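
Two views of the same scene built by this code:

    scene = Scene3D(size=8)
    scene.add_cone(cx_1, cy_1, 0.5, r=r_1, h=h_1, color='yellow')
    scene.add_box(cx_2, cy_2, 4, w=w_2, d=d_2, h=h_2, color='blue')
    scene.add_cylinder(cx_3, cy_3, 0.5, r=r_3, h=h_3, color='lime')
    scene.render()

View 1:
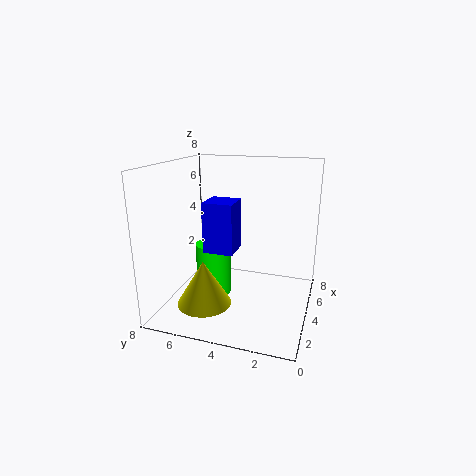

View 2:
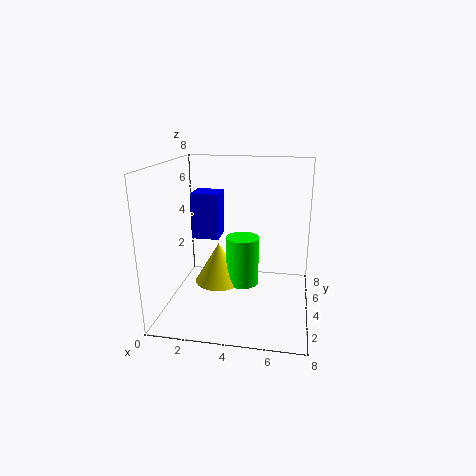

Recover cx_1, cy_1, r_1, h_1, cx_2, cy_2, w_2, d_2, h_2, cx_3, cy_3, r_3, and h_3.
cx_1 = 2.5; cy_1 = 5.5; r_1 = 1.5; h_1 = 2.5; cx_2 = 1.5; cy_2 = 3.5; w_2 = 1.5; d_2 = 1.5; h_2 = 2.5; cx_3 = 4; cy_3 = 5.5; r_3 = 1; h_3 = 3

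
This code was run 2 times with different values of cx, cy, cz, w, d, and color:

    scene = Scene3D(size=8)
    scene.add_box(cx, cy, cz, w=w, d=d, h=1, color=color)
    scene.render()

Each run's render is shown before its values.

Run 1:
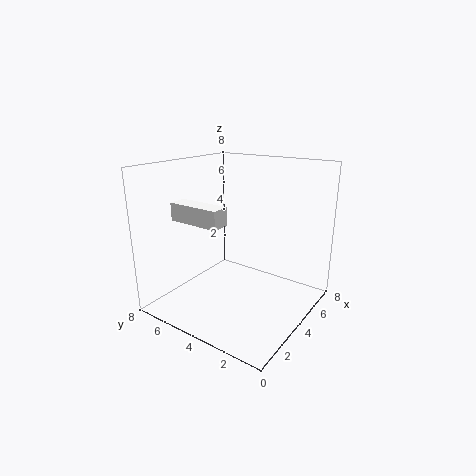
cx = 2; cy = 4; cz = 5; w = 1; d = 3; color = 'white'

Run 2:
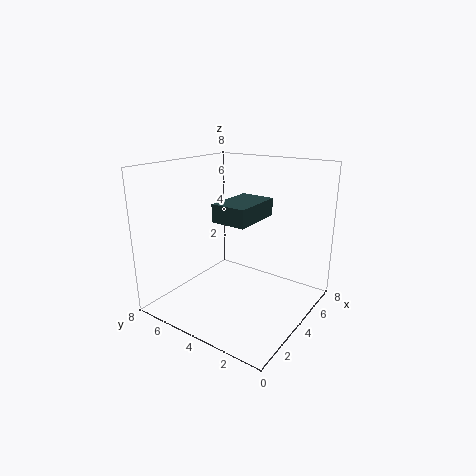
cx = 3; cy = 3; cz = 5; w = 3; d = 2; color = 'darkslategray'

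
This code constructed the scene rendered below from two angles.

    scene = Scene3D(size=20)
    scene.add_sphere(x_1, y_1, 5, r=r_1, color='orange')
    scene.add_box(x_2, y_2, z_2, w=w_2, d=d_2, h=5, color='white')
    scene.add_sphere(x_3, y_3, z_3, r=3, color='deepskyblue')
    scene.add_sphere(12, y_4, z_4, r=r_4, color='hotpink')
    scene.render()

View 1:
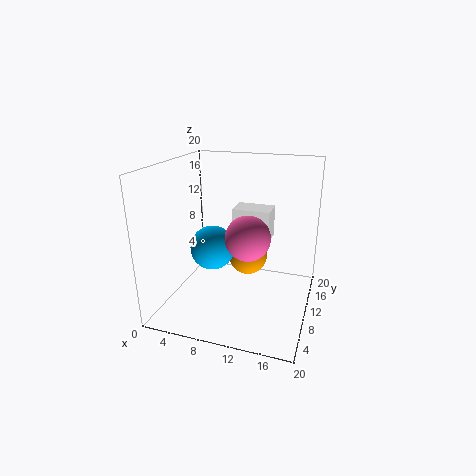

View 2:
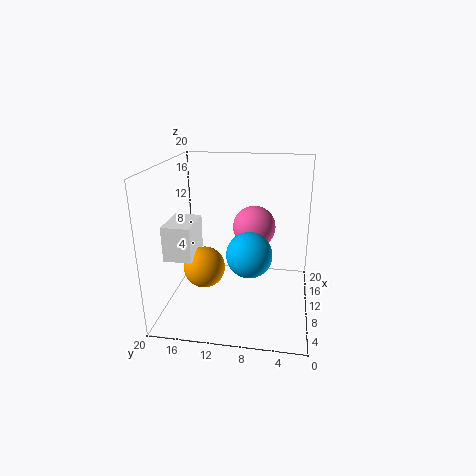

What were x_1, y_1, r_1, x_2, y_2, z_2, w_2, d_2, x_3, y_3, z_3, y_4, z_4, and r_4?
x_1 = 10; y_1 = 15; r_1 = 3; x_2 = 7; y_2 = 16; z_2 = 7; w_2 = 6; d_2 = 4; x_3 = 7; y_3 = 8; z_3 = 9; y_4 = 8; z_4 = 11; r_4 = 3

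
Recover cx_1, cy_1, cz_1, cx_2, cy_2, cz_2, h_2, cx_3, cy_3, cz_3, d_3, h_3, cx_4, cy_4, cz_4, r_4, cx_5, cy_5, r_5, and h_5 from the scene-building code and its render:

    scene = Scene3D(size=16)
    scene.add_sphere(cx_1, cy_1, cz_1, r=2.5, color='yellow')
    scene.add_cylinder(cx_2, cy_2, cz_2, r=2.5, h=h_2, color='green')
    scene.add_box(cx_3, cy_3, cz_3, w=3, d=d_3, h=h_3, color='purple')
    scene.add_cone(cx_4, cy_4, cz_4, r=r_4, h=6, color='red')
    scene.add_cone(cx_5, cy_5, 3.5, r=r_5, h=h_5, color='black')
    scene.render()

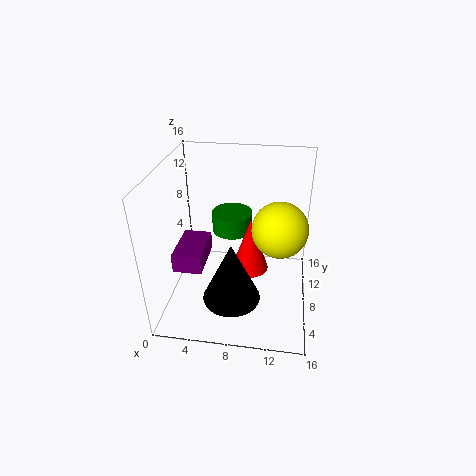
cx_1 = 12.5
cy_1 = 3
cz_1 = 12.5
cx_2 = 6.5
cy_2 = 13
cz_2 = 6
h_2 = 2.5
cx_3 = 2
cy_3 = 3
cz_3 = 6.5
d_3 = 5
h_3 = 2
cx_4 = 9.5
cy_4 = 7
cz_4 = 5
r_4 = 2
cx_5 = 8
cy_5 = 3.5
r_5 = 3
h_5 = 6.5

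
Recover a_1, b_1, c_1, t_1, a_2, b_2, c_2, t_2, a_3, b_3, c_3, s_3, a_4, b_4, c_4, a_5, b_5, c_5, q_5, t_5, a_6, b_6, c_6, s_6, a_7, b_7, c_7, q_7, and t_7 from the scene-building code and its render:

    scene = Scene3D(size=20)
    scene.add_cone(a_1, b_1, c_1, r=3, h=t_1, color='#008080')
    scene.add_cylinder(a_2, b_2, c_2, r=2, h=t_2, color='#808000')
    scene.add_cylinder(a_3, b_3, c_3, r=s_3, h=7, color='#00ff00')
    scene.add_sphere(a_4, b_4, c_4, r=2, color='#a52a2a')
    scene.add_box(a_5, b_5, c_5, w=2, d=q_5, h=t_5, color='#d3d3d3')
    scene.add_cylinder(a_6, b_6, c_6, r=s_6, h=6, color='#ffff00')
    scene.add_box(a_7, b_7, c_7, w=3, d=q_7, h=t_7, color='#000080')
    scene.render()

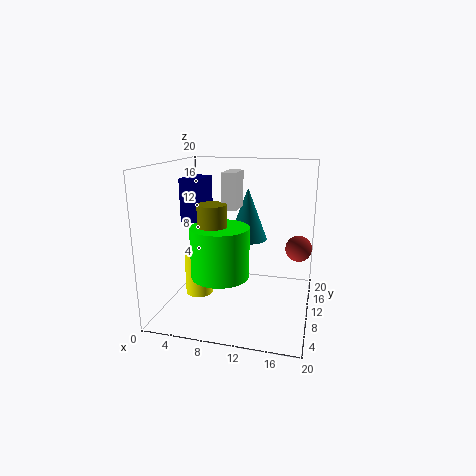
a_1 = 10, b_1 = 16, c_1 = 8, t_1 = 8, a_2 = 7, b_2 = 8, c_2 = 11, t_2 = 4, a_3 = 8, b_3 = 8, c_3 = 5, s_3 = 4, a_4 = 18, b_4 = 16, c_4 = 7, a_5 = 8, b_5 = 9, c_5 = 14, q_5 = 4, t_5 = 5, a_6 = 4, b_6 = 10, c_6 = 1, s_6 = 2, a_7 = 2, b_7 = 9, c_7 = 12, q_7 = 5, t_7 = 6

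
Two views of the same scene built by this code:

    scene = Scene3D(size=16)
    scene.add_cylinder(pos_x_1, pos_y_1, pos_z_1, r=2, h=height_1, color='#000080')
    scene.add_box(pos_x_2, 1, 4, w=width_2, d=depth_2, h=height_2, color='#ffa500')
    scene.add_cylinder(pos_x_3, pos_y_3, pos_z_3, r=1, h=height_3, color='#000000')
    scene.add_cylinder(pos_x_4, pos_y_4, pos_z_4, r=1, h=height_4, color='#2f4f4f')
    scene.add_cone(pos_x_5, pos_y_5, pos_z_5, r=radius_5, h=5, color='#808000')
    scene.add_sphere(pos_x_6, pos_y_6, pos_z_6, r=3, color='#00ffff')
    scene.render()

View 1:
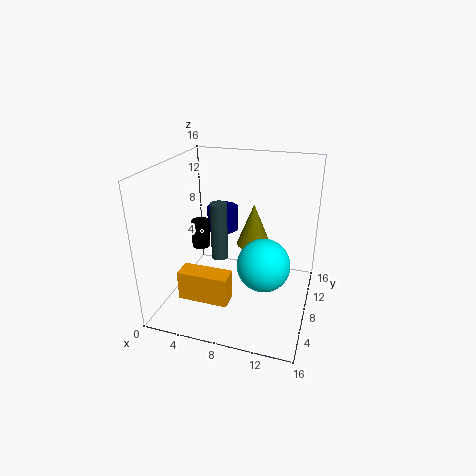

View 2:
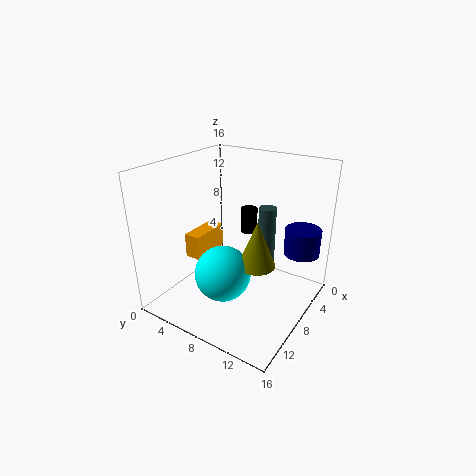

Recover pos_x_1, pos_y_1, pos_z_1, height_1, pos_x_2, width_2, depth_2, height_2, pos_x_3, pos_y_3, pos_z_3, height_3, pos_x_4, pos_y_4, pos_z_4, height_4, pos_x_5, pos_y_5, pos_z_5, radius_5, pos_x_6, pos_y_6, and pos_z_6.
pos_x_1 = 4, pos_y_1 = 14, pos_z_1 = 6, height_1 = 3, pos_x_2 = 4, width_2 = 5, depth_2 = 2, height_2 = 3, pos_x_3 = 4, pos_y_3 = 7, pos_z_3 = 7, height_3 = 3, pos_x_4 = 5, pos_y_4 = 10, pos_z_4 = 4, height_4 = 7, pos_x_5 = 9, pos_y_5 = 11, pos_z_5 = 6, radius_5 = 2, pos_x_6 = 11, pos_y_6 = 8, pos_z_6 = 5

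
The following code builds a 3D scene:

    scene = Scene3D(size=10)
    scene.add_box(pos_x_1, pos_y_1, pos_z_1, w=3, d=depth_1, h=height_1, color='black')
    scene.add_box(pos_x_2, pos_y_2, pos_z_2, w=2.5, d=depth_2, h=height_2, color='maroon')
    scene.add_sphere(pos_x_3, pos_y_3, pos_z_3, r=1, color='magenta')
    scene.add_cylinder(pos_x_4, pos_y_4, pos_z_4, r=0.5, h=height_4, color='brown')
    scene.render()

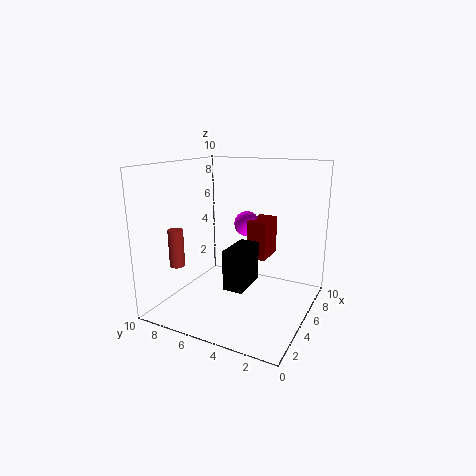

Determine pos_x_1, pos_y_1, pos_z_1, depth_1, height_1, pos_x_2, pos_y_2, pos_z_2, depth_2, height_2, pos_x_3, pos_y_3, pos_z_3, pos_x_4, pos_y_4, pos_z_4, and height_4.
pos_x_1 = 4.5, pos_y_1 = 4.5, pos_z_1 = 1, depth_1 = 1.5, height_1 = 3, pos_x_2 = 7.5, pos_y_2 = 4, pos_z_2 = 2.5, depth_2 = 1.5, height_2 = 3, pos_x_3 = 8.5, pos_y_3 = 6, pos_z_3 = 5, pos_x_4 = 2, pos_y_4 = 8, pos_z_4 = 3.5, height_4 = 2.5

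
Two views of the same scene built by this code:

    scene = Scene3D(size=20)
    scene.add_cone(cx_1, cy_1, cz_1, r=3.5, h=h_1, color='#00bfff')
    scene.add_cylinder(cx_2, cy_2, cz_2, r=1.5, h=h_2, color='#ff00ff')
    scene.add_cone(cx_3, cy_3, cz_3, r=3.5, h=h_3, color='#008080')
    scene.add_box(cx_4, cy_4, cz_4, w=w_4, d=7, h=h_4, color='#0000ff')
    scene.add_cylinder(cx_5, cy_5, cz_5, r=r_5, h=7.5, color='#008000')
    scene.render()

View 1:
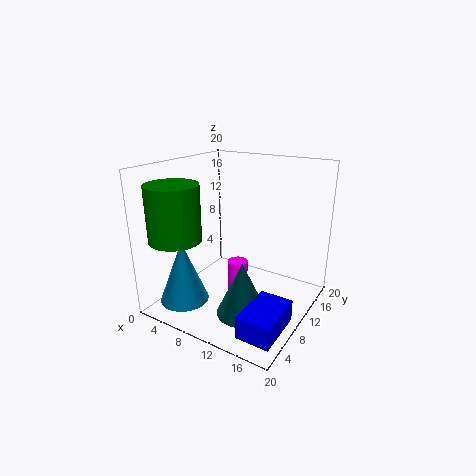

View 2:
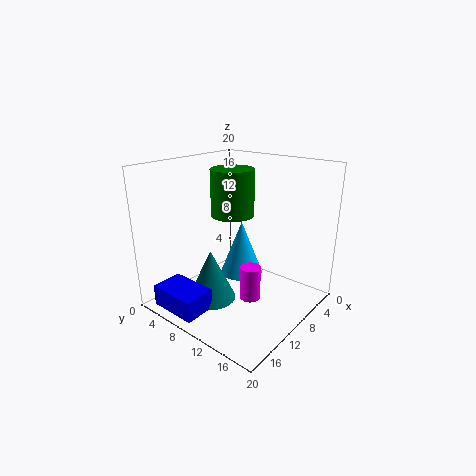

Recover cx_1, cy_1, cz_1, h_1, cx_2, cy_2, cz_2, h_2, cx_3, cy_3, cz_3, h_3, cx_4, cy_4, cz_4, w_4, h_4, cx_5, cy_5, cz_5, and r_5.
cx_1 = 3.5; cy_1 = 5.5; cz_1 = 0.5; h_1 = 9; cx_2 = 9; cy_2 = 11.5; cz_2 = 0.5; h_2 = 5; cx_3 = 12.5; cy_3 = 7; cz_3 = 0.5; h_3 = 7.5; cx_4 = 14.5; cy_4 = 2; cz_4 = 0.5; w_4 = 4.5; h_4 = 3; cx_5 = 4; cy_5 = 4; cz_5 = 10.5; r_5 = 3.5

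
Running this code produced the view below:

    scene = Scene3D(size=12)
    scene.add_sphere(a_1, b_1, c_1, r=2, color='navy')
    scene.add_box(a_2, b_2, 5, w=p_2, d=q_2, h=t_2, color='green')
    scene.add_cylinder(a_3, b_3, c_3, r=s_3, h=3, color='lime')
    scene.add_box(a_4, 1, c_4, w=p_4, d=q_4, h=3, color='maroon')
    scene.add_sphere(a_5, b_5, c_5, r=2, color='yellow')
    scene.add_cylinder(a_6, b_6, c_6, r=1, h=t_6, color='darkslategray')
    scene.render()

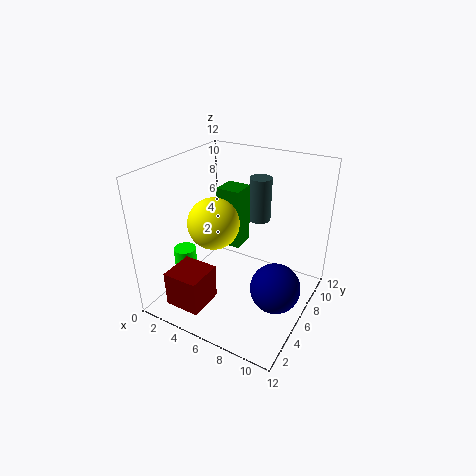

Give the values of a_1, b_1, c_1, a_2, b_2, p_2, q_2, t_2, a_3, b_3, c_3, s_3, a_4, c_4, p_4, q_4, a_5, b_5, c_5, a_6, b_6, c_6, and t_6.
a_1 = 10; b_1 = 5; c_1 = 3; a_2 = 4; b_2 = 6; p_2 = 2; q_2 = 2; t_2 = 5; a_3 = 1; b_3 = 5; c_3 = 1; s_3 = 1; a_4 = 2; c_4 = 1; p_4 = 3; q_4 = 3; a_5 = 5; b_5 = 4; c_5 = 8; a_6 = 6; b_6 = 10; c_6 = 6; t_6 = 4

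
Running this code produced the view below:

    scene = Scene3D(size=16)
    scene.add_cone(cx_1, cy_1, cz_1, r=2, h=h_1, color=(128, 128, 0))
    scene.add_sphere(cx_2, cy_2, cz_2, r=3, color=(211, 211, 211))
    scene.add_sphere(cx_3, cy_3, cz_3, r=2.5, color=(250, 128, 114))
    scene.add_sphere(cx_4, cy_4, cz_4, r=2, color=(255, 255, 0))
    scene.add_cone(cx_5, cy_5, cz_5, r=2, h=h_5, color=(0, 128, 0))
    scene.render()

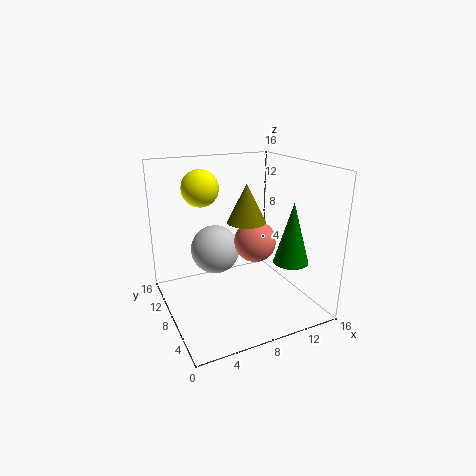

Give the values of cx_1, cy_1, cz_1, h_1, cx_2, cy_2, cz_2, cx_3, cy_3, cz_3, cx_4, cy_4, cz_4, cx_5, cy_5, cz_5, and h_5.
cx_1 = 8
cy_1 = 6
cz_1 = 10.5
h_1 = 4
cx_2 = 7
cy_2 = 12.5
cz_2 = 5
cx_3 = 11
cy_3 = 9.5
cz_3 = 6.5
cx_4 = 4.5
cy_4 = 10
cz_4 = 13.5
cx_5 = 13.5
cy_5 = 5.5
cz_5 = 5
h_5 = 7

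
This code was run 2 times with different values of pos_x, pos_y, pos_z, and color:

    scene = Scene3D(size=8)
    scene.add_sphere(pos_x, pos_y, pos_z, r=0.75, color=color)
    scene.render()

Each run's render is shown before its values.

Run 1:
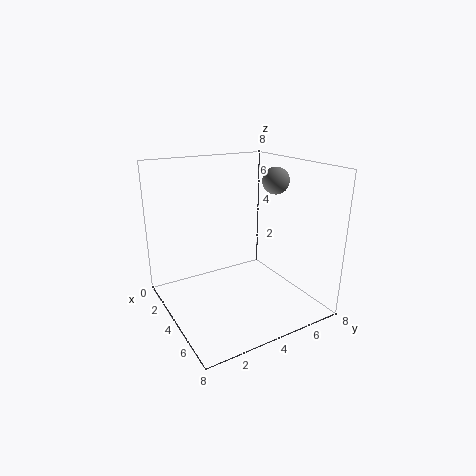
pos_x = 4.25
pos_y = 6.25
pos_z = 7
color = 'gray'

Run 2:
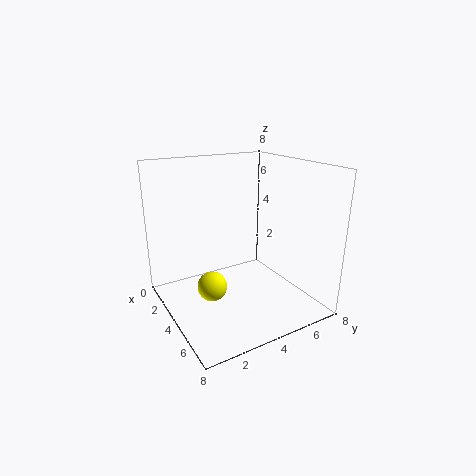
pos_x = 5.25
pos_y = 1.75
pos_z = 2.25
color = 'yellow'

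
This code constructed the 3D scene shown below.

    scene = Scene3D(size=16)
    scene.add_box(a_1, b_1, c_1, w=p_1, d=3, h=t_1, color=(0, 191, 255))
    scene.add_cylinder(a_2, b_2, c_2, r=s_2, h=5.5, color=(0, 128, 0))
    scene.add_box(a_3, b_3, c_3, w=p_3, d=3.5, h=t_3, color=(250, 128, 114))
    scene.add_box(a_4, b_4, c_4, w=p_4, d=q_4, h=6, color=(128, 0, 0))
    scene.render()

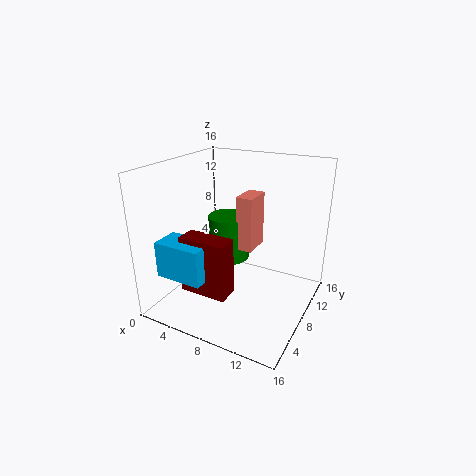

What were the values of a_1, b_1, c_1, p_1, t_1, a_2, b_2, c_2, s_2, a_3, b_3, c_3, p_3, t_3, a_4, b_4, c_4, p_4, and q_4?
a_1 = 2.5; b_1 = 0.75; c_1 = 5.5; p_1 = 5; t_1 = 3.75; a_2 = 5; b_2 = 11.25; c_2 = 3.5; s_2 = 2.5; a_3 = 6.75; b_3 = 9.75; c_3 = 5.5; p_3 = 2; t_3 = 6.5; a_4 = 4.5; b_4 = 2; c_4 = 3.75; p_4 = 5; q_4 = 2.25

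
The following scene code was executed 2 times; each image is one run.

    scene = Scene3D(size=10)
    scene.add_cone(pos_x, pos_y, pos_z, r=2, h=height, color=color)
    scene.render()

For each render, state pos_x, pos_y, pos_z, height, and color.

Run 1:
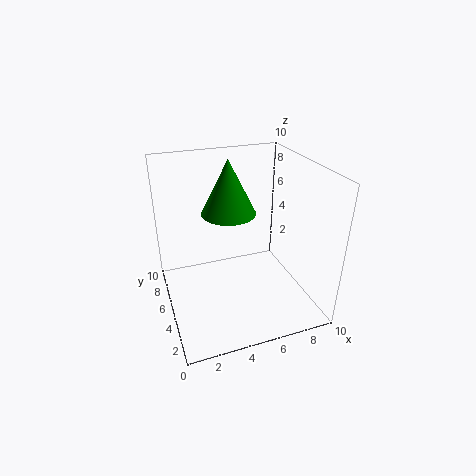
pos_x = 5, pos_y = 7, pos_z = 6, height = 4, color = 'green'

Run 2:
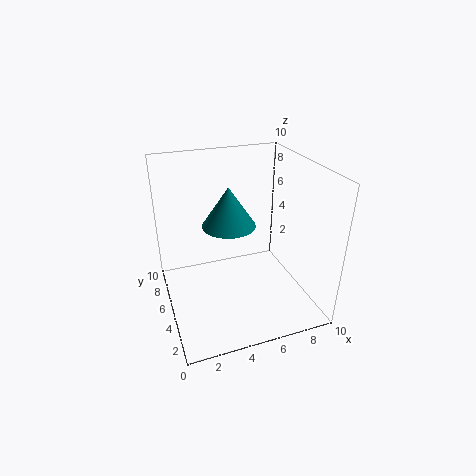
pos_x = 5, pos_y = 7, pos_z = 5, height = 3, color = 'teal'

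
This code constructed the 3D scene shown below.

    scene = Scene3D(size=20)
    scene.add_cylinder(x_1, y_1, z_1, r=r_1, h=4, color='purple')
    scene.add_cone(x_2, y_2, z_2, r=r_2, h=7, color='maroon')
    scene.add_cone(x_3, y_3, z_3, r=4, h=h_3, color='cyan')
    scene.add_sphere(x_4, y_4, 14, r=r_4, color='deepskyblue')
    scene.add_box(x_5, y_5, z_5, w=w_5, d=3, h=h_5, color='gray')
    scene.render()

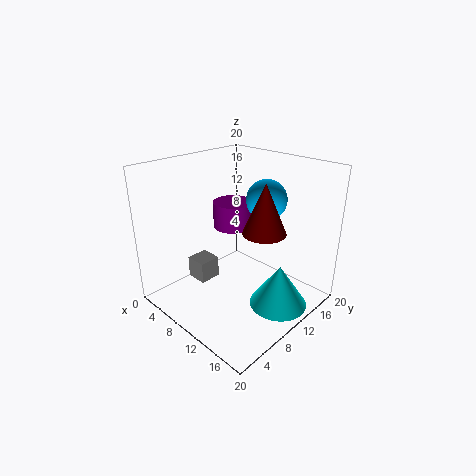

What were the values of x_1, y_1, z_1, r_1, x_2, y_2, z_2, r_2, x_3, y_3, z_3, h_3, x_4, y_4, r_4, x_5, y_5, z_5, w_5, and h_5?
x_1 = 5
y_1 = 14
z_1 = 9
r_1 = 3
x_2 = 13
y_2 = 12
z_2 = 11
r_2 = 3
x_3 = 16
y_3 = 12
z_3 = 1
h_3 = 6
x_4 = 10
y_4 = 16
r_4 = 3
x_5 = 5
y_5 = 5
z_5 = 4
w_5 = 3
h_5 = 3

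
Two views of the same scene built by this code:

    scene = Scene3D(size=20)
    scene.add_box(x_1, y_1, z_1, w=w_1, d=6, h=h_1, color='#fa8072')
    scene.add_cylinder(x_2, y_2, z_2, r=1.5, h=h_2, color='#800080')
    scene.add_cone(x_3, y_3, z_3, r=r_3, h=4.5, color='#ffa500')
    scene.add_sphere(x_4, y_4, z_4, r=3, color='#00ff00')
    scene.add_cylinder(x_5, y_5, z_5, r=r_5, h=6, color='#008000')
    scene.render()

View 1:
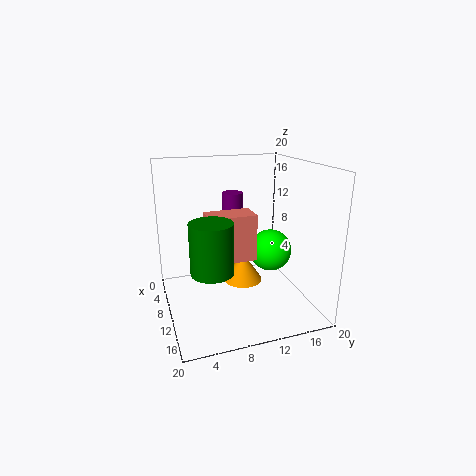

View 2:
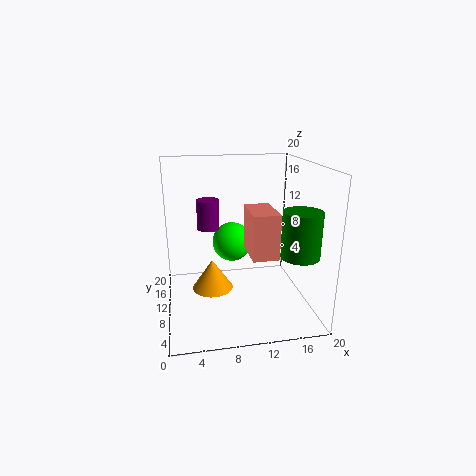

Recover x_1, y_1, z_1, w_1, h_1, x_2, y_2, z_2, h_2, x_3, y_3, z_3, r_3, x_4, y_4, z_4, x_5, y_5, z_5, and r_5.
x_1 = 11, y_1 = 5, z_1 = 8.5, w_1 = 3.5, h_1 = 6, x_2 = 6, y_2 = 10.5, z_2 = 11.5, h_2 = 4, x_3 = 6.5, y_3 = 12, z_3 = 1.5, r_3 = 3, x_4 = 10, y_4 = 15, z_4 = 7.5, x_5 = 17, y_5 = 4.5, z_5 = 9, r_5 = 2.5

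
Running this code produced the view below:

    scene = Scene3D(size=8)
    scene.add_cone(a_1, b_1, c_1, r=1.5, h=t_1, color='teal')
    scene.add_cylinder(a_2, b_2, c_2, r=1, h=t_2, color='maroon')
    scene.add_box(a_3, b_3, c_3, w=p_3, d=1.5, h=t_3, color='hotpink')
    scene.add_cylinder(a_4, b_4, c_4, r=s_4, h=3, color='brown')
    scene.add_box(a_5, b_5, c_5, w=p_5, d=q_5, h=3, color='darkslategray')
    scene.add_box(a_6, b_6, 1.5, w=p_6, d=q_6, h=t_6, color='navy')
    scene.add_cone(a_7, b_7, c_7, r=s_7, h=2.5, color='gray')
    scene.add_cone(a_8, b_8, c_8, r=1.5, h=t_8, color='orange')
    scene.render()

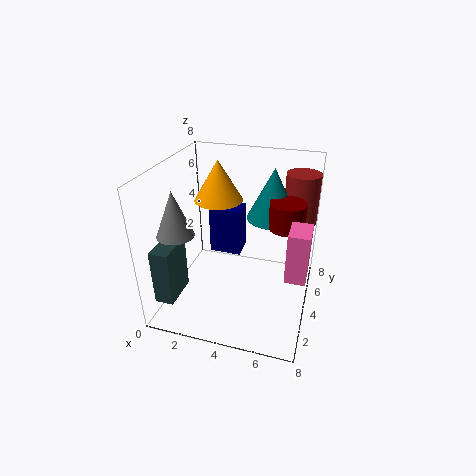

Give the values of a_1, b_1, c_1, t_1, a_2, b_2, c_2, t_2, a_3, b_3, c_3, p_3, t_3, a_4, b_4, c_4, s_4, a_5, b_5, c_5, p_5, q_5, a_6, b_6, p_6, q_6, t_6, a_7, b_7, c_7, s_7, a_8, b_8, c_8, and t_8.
a_1 = 5.5, b_1 = 6, c_1 = 4.5, t_1 = 3, a_2 = 6.5, b_2 = 5, c_2 = 4.5, t_2 = 1.5, a_3 = 7, b_3 = 1.5, c_3 = 3.5, p_3 = 1, t_3 = 2.5, a_4 = 7, b_4 = 7, c_4 = 4, s_4 = 1, a_5 = 0.5, b_5 = 0.5, c_5 = 1.5, p_5 = 1, q_5 = 2, a_6 = 1.5, b_6 = 6, p_6 = 2, q_6 = 1.5, t_6 = 3, a_7 = 1, b_7 = 2.5, c_7 = 4.5, s_7 = 1, a_8 = 2, b_8 = 6.5, c_8 = 5, t_8 = 2.5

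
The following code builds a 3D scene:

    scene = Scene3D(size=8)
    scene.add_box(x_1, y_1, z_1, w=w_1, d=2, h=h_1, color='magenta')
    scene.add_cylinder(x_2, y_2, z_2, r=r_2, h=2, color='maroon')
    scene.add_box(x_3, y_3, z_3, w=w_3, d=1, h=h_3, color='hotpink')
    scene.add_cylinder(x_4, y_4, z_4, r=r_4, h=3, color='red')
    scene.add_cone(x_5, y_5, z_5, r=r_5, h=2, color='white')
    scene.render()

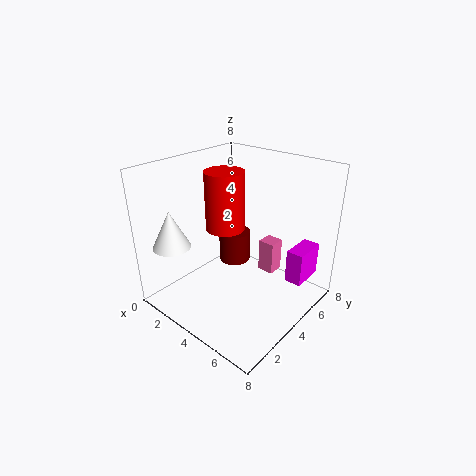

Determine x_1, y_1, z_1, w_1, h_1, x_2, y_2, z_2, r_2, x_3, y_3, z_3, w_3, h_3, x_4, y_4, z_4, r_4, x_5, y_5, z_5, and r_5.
x_1 = 6, y_1 = 6, z_1 = 1, w_1 = 1, h_1 = 2, x_2 = 2, y_2 = 6, z_2 = 1, r_2 = 1, x_3 = 4, y_3 = 6, z_3 = 1, w_3 = 1, h_3 = 2, x_4 = 4, y_4 = 3, z_4 = 5, r_4 = 1, x_5 = 2, y_5 = 1, z_5 = 4, r_5 = 1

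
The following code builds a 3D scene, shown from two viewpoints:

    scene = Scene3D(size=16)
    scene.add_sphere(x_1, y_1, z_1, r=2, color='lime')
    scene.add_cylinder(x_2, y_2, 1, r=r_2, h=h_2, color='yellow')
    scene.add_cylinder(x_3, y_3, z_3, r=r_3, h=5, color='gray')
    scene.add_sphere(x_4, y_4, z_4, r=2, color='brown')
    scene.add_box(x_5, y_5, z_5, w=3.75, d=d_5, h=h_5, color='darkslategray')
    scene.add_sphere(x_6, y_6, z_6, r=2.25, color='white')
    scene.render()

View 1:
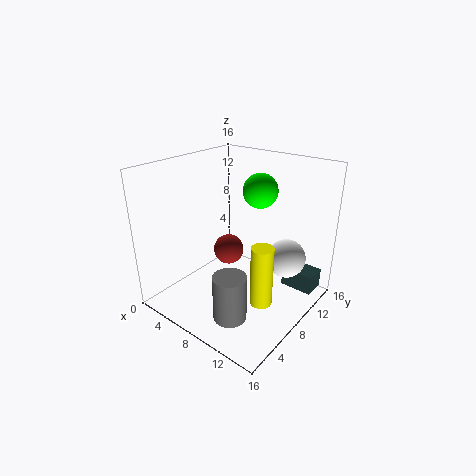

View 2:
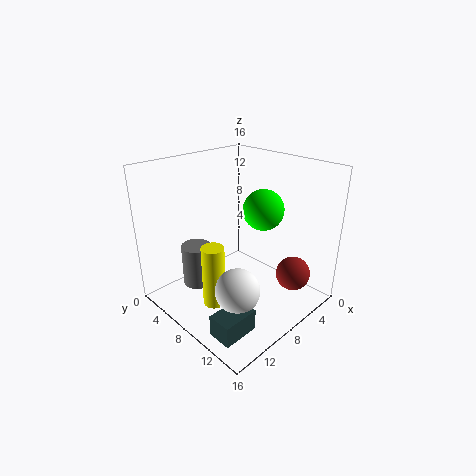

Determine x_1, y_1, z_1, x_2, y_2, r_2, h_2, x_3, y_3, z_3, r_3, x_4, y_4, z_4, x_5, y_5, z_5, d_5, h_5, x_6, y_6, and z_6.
x_1 = 8.25
y_1 = 11.75
z_1 = 12.5
x_2 = 11.5
y_2 = 7.75
r_2 = 1.25
h_2 = 7
x_3 = 10.5
y_3 = 3.5
z_3 = 1.25
r_3 = 1.75
x_4 = 3
y_4 = 12.25
z_4 = 3
x_5 = 11.75
y_5 = 11.75
z_5 = 1.5
d_5 = 2.5
h_5 = 2.25
x_6 = 12
y_6 = 12
z_6 = 5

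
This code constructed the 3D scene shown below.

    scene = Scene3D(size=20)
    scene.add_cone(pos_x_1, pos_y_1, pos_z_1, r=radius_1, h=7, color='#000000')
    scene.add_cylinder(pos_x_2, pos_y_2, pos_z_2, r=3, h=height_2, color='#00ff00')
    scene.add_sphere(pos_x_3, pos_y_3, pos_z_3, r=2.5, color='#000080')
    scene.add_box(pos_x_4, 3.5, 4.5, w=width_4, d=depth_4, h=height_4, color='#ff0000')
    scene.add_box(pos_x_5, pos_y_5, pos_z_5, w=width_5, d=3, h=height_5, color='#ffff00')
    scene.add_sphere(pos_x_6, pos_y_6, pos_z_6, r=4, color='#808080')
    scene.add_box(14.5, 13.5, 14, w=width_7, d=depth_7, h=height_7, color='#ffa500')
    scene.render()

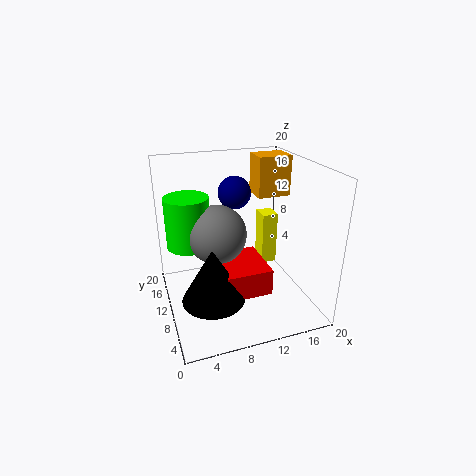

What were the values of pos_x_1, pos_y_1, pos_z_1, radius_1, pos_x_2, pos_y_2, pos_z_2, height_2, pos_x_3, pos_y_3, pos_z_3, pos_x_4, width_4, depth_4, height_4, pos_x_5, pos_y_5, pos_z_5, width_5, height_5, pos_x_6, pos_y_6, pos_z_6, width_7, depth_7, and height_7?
pos_x_1 = 5; pos_y_1 = 5; pos_z_1 = 4.5; radius_1 = 4; pos_x_2 = 3.5; pos_y_2 = 12; pos_z_2 = 9; height_2 = 7; pos_x_3 = 11.5; pos_y_3 = 16; pos_z_3 = 14.5; pos_x_4 = 6.5; width_4 = 6; depth_4 = 7; height_4 = 3.5; pos_x_5 = 16; pos_y_5 = 15; pos_z_5 = 2; width_5 = 2.5; height_5 = 8.5; pos_x_6 = 7; pos_y_6 = 10; pos_z_6 = 11; width_7 = 5; depth_7 = 4; height_7 = 6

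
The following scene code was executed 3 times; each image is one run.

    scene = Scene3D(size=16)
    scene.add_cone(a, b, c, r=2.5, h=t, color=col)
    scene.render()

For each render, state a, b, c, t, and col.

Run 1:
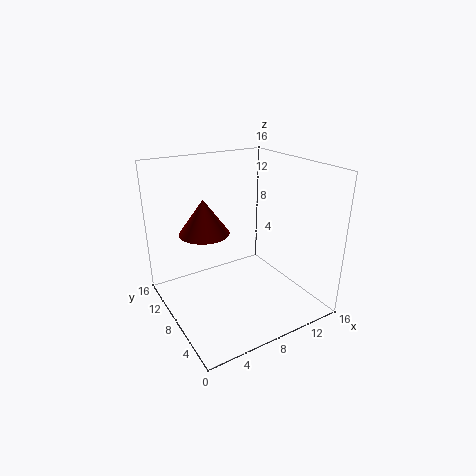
a = 3.5; b = 7; c = 10; t = 3.5; col = 'maroon'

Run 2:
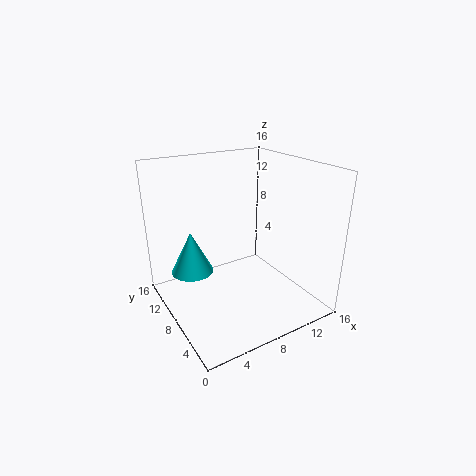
a = 4; b = 12; c = 3; t = 5; col = 'cyan'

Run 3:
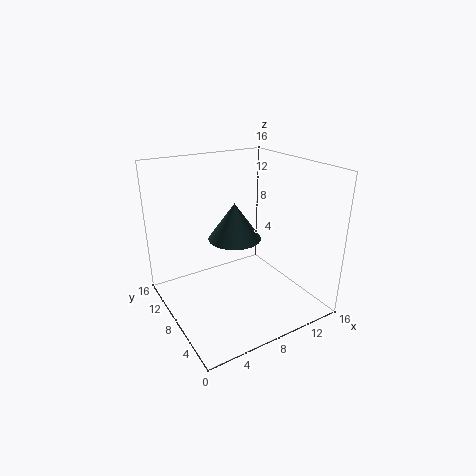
a = 5.5; b = 4.5; c = 10; t = 3.5; col = 'darkslategray'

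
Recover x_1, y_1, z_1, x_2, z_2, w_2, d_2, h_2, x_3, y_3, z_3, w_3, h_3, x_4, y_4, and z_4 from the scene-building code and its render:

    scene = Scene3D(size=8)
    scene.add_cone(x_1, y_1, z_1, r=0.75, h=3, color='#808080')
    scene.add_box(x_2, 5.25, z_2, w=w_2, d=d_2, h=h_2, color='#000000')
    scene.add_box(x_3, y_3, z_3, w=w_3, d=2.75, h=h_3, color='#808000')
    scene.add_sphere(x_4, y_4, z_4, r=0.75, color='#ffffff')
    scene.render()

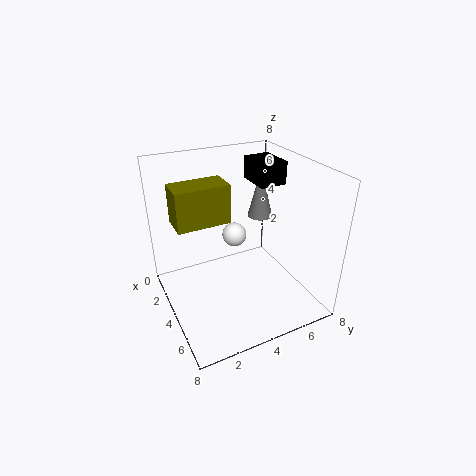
x_1 = 2.5, y_1 = 6.25, z_1 = 4.25, x_2 = 2.25, z_2 = 6.75, w_2 = 2, d_2 = 1.5, h_2 = 1.25, x_3 = 3.25, y_3 = 0.5, z_3 = 5.5, w_3 = 1.5, h_3 = 2, x_4 = 2, y_4 = 4.75, z_4 = 3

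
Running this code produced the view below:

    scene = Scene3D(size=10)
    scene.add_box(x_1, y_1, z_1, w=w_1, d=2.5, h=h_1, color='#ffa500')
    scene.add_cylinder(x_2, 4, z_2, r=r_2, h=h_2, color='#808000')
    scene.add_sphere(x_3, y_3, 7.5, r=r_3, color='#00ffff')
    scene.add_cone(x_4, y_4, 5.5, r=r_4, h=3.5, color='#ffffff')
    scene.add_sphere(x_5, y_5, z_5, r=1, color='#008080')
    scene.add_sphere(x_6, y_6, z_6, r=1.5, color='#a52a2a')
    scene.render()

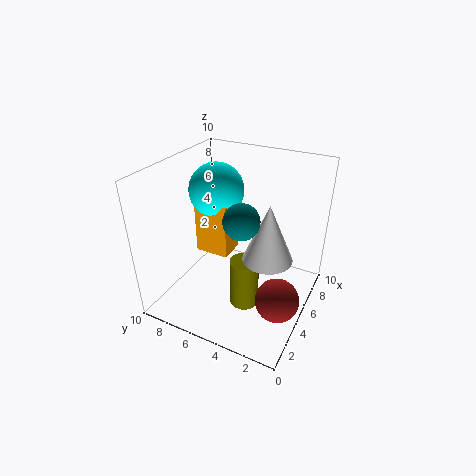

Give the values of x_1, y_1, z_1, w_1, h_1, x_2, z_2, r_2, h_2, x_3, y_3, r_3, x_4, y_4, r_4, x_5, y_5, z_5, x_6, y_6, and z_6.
x_1 = 5; y_1 = 6; z_1 = 3; w_1 = 2; h_1 = 4; x_2 = 4; z_2 = 0.5; r_2 = 1; h_2 = 3.5; x_3 = 6.5; y_3 = 7.5; r_3 = 2; x_4 = 3; y_4 = 2; r_4 = 1.5; x_5 = 1.5; y_5 = 3; z_5 = 8.5; x_6 = 4; y_6 = 1.5; z_6 = 1.5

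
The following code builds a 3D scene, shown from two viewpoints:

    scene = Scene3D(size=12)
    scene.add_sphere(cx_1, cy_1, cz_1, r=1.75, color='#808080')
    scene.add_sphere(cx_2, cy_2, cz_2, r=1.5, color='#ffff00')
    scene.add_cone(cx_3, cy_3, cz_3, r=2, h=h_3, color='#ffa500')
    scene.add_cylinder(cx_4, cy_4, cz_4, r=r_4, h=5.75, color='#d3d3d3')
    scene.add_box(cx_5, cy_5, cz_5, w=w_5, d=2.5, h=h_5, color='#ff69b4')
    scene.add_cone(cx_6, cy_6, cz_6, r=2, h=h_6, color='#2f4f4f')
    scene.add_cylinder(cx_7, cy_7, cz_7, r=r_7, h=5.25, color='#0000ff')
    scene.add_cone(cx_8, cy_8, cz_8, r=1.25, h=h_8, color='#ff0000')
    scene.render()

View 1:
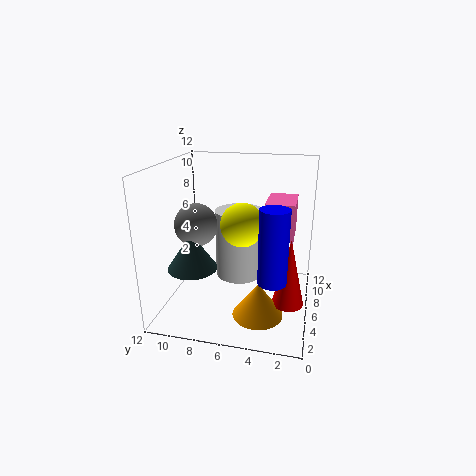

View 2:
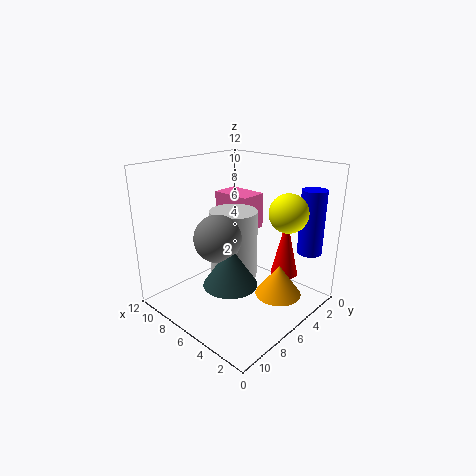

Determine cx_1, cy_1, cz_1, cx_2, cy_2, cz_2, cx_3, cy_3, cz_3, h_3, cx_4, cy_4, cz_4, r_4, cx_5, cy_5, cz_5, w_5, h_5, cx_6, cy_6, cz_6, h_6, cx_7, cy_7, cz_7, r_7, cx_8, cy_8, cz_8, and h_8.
cx_1 = 5, cy_1 = 9.25, cz_1 = 7.25, cx_2 = 2, cy_2 = 4.75, cz_2 = 8.75, cx_3 = 3.25, cy_3 = 3.75, cz_3 = 0.75, h_3 = 2.75, cx_4 = 6.5, cy_4 = 6, cz_4 = 2.5, r_4 = 2, cx_5 = 7, cy_5 = 1.5, cz_5 = 5.5, w_5 = 3.75, h_5 = 3.25, cx_6 = 3.75, cy_6 = 9.25, cz_6 = 4, h_6 = 3, cx_7 = 1.25, cy_7 = 2.5, cz_7 = 5, r_7 = 1, cx_8 = 4.25, cy_8 = 1.5, cz_8 = 1.5, h_8 = 5.5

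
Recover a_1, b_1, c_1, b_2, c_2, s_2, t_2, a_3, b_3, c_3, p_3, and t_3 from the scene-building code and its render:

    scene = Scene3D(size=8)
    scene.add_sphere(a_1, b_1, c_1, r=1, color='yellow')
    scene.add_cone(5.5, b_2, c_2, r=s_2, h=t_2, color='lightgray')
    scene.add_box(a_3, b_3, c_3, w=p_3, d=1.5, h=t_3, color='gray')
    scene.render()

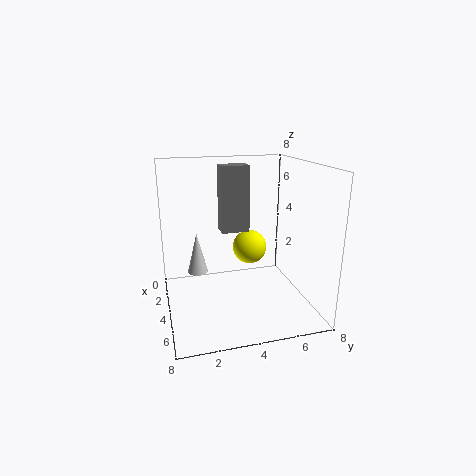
a_1 = 3, b_1 = 5, c_1 = 3, b_2 = 1.5, c_2 = 3, s_2 = 0.5, t_2 = 2, a_3 = 3.5, b_3 = 3, c_3 = 4.5, p_3 = 1, t_3 = 3.5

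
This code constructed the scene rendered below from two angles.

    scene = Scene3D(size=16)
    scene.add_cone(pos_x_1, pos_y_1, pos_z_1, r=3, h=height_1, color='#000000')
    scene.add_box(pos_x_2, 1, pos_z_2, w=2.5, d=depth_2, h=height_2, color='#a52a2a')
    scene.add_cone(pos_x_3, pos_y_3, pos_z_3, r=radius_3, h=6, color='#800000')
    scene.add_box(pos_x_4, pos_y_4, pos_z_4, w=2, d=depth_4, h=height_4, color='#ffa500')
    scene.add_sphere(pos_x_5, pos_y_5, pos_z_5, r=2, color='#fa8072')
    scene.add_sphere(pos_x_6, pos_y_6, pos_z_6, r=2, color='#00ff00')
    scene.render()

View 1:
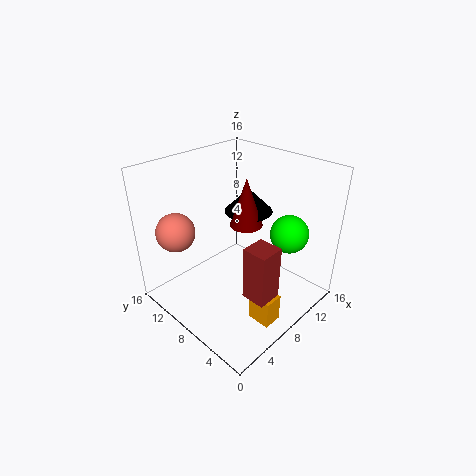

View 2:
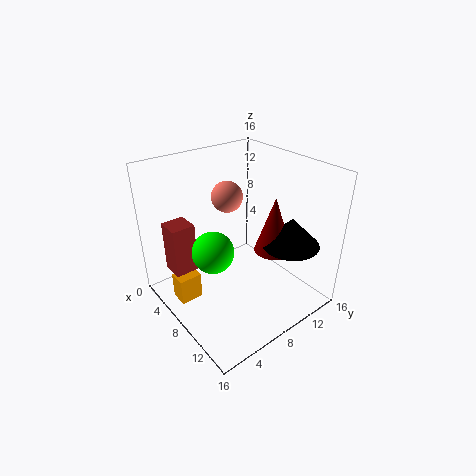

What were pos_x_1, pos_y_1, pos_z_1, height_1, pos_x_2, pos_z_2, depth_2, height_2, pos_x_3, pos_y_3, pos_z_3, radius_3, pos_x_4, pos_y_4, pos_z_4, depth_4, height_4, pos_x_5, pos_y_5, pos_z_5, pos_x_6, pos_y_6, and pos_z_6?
pos_x_1 = 13
pos_y_1 = 11
pos_z_1 = 8.5
height_1 = 3
pos_x_2 = 4
pos_z_2 = 5
depth_2 = 2.5
height_2 = 5.5
pos_x_3 = 11.5
pos_y_3 = 10
pos_z_3 = 7.5
radius_3 = 2
pos_x_4 = 5
pos_y_4 = 1
pos_z_4 = 1.5
depth_4 = 2.5
height_4 = 3
pos_x_5 = 2
pos_y_5 = 11
pos_z_5 = 10
pos_x_6 = 10.5
pos_y_6 = 3
pos_z_6 = 9.5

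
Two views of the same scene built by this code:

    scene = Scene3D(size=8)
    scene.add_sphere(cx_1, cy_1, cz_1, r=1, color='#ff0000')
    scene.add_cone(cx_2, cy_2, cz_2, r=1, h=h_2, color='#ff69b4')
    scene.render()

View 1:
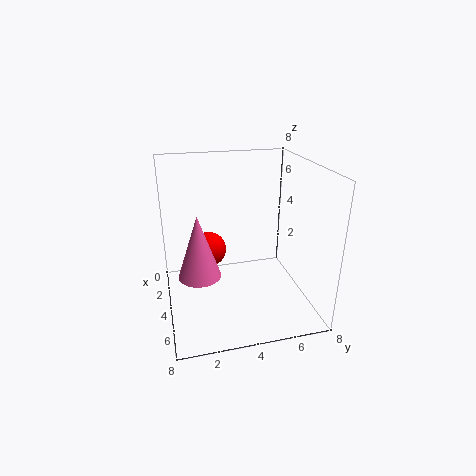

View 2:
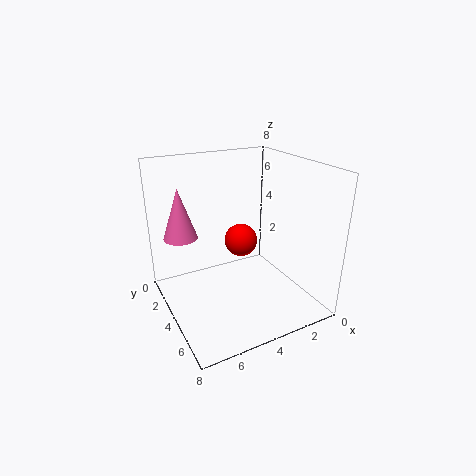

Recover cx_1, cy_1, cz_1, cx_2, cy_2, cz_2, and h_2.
cx_1 = 3
cy_1 = 2.5
cz_1 = 3
cx_2 = 6.5
cy_2 = 1.5
cz_2 = 3.5
h_2 = 3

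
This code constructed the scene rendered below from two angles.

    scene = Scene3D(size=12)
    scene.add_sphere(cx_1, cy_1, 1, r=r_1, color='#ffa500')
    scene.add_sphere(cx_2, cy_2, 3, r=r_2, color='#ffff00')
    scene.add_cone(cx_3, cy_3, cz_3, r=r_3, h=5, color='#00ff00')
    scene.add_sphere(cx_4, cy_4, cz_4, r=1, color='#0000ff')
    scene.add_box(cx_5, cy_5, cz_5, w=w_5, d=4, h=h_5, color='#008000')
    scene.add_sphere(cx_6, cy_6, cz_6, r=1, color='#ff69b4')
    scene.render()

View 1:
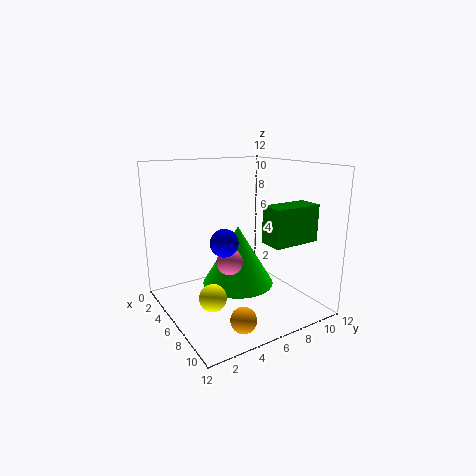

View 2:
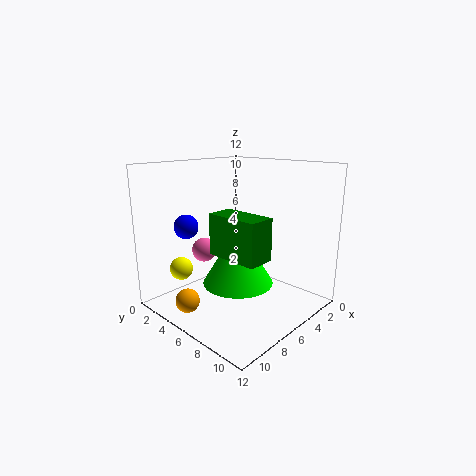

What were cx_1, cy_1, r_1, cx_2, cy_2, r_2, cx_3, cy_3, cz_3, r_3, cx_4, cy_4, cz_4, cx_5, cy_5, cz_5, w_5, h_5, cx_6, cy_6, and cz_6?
cx_1 = 10, cy_1 = 4, r_1 = 1, cx_2 = 9, cy_2 = 2, r_2 = 1, cx_3 = 6, cy_3 = 6, cz_3 = 2, r_3 = 3, cx_4 = 9, cy_4 = 3, cz_4 = 7, cx_5 = 8, cy_5 = 7, cz_5 = 6, w_5 = 2, h_5 = 3, cx_6 = 8, cy_6 = 4, cz_6 = 5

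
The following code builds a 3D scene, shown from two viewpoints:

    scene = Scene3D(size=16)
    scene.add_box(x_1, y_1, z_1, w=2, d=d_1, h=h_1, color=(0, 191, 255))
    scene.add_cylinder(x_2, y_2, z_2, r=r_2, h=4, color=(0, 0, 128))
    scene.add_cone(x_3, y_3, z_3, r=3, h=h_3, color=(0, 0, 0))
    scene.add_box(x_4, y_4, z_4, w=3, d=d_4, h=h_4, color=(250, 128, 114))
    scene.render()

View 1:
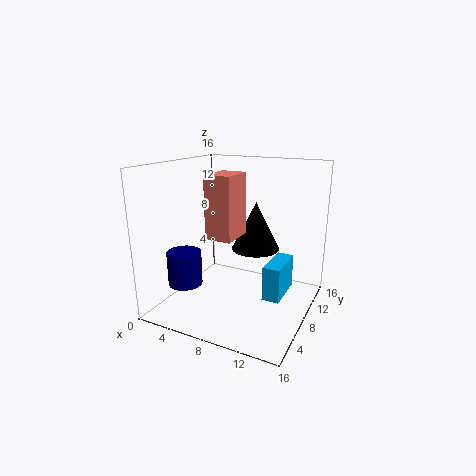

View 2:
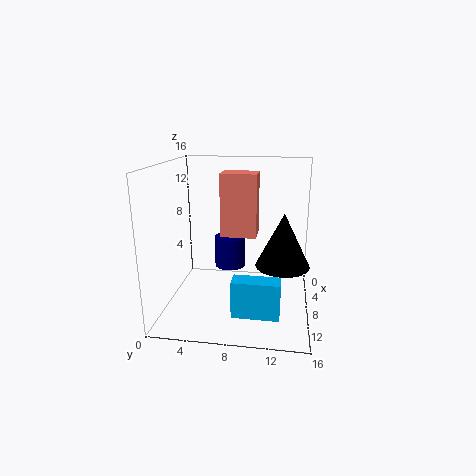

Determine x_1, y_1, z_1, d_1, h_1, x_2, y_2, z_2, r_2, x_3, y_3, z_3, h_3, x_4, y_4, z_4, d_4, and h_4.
x_1 = 11
y_1 = 8
z_1 = 1
d_1 = 5
h_1 = 4
x_2 = 2
y_2 = 6
z_2 = 2
r_2 = 2
x_3 = 8
y_3 = 13
z_3 = 5
h_3 = 6
x_4 = 5
y_4 = 6
z_4 = 8
d_4 = 4
h_4 = 7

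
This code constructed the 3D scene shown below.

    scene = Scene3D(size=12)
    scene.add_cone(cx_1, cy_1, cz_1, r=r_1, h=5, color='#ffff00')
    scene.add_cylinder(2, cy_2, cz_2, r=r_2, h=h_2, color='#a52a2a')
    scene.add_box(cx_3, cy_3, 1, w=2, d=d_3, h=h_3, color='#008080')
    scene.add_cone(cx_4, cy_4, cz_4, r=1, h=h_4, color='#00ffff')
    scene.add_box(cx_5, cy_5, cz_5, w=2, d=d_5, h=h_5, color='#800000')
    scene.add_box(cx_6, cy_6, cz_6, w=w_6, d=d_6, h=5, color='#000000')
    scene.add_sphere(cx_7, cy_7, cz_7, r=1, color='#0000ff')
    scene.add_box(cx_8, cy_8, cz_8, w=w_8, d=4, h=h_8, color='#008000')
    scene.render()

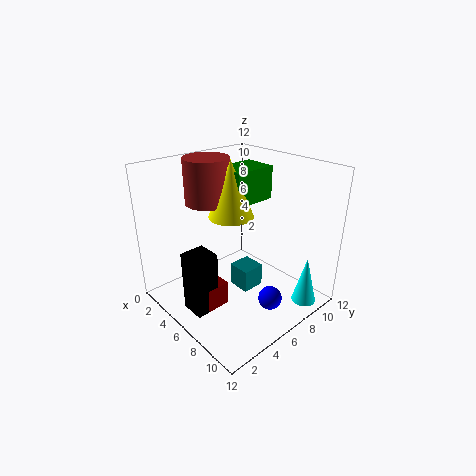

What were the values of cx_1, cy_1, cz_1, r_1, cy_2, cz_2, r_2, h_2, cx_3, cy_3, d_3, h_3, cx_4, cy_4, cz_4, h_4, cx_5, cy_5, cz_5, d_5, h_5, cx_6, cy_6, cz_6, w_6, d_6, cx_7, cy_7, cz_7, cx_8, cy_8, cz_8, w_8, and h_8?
cx_1 = 4
cy_1 = 7
cz_1 = 7
r_1 = 2
cy_2 = 6
cz_2 = 8
r_2 = 2
h_2 = 4
cx_3 = 5
cy_3 = 6
d_3 = 2
h_3 = 2
cx_4 = 11
cy_4 = 9
cz_4 = 1
h_4 = 4
cx_5 = 5
cy_5 = 2
cz_5 = 1
d_5 = 2
h_5 = 2
cx_6 = 5
cy_6 = 1
cz_6 = 1
w_6 = 2
d_6 = 2
cx_7 = 9
cy_7 = 7
cz_7 = 1
cx_8 = 2
cy_8 = 7
cz_8 = 8
w_8 = 3
h_8 = 3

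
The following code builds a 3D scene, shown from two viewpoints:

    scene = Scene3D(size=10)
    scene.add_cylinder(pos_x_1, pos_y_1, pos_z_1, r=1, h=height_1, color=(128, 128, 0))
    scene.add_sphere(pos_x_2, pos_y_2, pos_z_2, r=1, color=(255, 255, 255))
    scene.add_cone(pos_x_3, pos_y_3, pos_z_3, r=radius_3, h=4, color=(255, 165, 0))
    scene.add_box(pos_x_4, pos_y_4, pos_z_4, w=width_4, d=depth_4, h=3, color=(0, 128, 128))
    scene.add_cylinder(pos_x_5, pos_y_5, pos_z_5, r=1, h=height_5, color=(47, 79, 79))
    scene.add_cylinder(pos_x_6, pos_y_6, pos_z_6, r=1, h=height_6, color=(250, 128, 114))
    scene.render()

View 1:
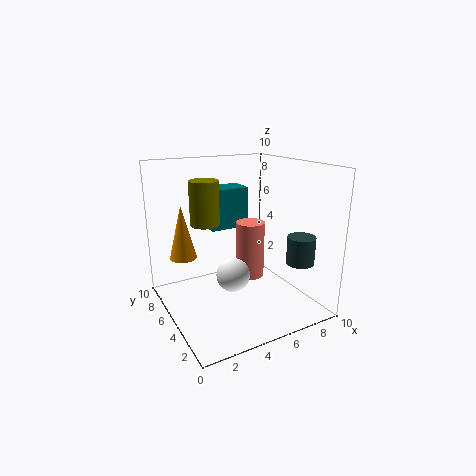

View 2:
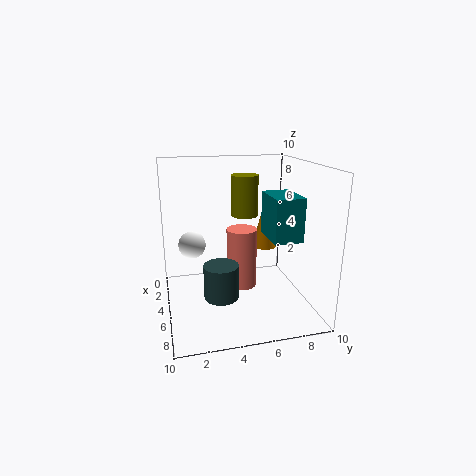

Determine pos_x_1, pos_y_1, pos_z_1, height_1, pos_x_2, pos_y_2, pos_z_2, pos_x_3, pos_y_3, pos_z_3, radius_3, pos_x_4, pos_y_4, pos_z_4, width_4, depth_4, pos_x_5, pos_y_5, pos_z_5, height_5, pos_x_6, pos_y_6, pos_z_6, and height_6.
pos_x_1 = 3
pos_y_1 = 6
pos_z_1 = 6
height_1 = 3
pos_x_2 = 3
pos_y_2 = 2
pos_z_2 = 4
pos_x_3 = 2
pos_y_3 = 8
pos_z_3 = 3
radius_3 = 1
pos_x_4 = 4
pos_y_4 = 7
pos_z_4 = 5
width_4 = 3
depth_4 = 2
pos_x_5 = 9
pos_y_5 = 3
pos_z_5 = 3
height_5 = 2
pos_x_6 = 6
pos_y_6 = 5
pos_z_6 = 2
height_6 = 4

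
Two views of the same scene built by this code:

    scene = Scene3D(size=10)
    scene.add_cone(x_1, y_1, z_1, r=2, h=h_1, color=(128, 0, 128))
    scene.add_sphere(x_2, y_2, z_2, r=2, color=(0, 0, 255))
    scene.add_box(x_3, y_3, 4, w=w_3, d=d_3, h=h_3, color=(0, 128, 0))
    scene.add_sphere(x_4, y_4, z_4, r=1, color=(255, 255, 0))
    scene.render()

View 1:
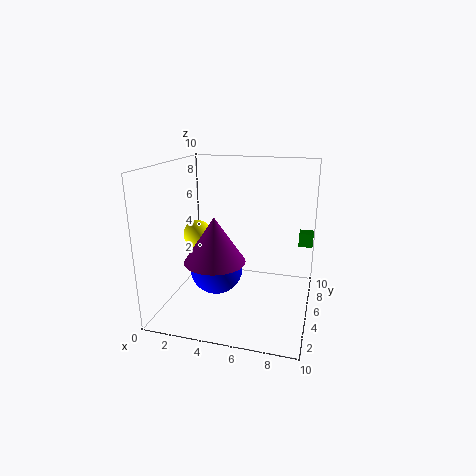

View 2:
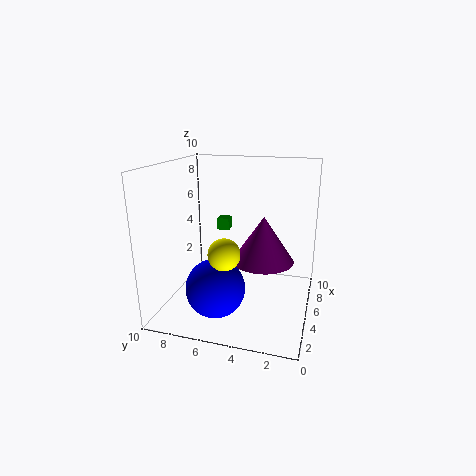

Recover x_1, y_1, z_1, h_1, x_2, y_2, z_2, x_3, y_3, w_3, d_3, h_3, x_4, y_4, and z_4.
x_1 = 4, y_1 = 3, z_1 = 4, h_1 = 3, x_2 = 3, y_2 = 6, z_2 = 2, x_3 = 9, y_3 = 7, w_3 = 1, d_3 = 1, h_3 = 1, x_4 = 2, y_4 = 5, z_4 = 5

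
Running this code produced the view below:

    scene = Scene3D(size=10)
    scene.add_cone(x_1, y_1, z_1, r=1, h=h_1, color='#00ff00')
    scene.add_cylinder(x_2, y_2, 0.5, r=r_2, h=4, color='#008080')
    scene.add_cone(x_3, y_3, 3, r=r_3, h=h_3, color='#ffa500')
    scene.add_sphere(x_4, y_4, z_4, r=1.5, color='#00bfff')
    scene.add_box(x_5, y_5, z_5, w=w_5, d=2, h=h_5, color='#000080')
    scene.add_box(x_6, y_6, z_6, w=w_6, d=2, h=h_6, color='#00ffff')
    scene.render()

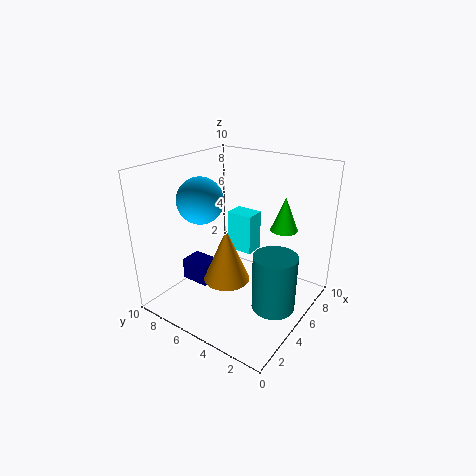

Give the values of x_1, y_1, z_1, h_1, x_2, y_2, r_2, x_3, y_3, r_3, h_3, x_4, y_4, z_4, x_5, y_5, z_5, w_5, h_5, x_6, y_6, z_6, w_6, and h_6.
x_1 = 8; y_1 = 3; z_1 = 5; h_1 = 2.5; x_2 = 5; y_2 = 2; r_2 = 1.5; x_3 = 3; y_3 = 4.5; r_3 = 1.5; h_3 = 3.5; x_4 = 3; y_4 = 6.5; z_4 = 8; x_5 = 2.5; y_5 = 6; z_5 = 2; w_5 = 1.5; h_5 = 1.5; x_6 = 6.5; y_6 = 5; z_6 = 3; w_6 = 1.5; h_6 = 3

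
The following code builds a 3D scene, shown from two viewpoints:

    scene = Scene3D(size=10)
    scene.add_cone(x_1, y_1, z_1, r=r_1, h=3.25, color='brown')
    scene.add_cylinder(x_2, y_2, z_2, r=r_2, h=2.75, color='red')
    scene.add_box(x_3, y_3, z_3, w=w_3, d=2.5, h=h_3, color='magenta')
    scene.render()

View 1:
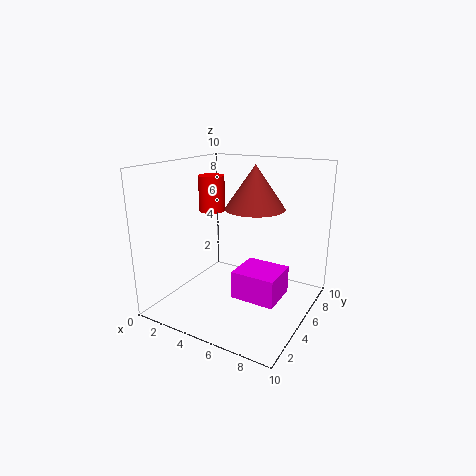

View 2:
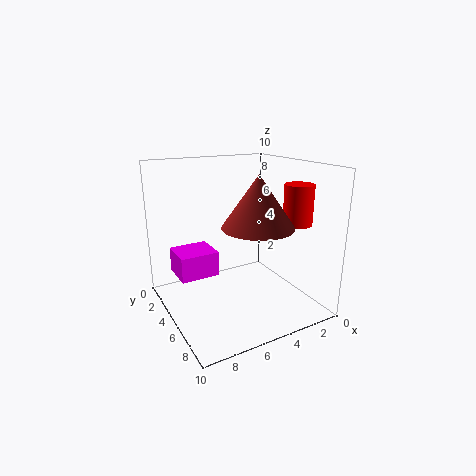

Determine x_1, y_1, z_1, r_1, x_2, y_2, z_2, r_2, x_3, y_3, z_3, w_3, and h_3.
x_1 = 5; y_1 = 7.5; z_1 = 6.5; r_1 = 2.25; x_2 = 1.5; y_2 = 7; z_2 = 6; r_2 = 1; x_3 = 6.25; y_3 = 2; z_3 = 2.25; w_3 = 2.75; h_3 = 1.75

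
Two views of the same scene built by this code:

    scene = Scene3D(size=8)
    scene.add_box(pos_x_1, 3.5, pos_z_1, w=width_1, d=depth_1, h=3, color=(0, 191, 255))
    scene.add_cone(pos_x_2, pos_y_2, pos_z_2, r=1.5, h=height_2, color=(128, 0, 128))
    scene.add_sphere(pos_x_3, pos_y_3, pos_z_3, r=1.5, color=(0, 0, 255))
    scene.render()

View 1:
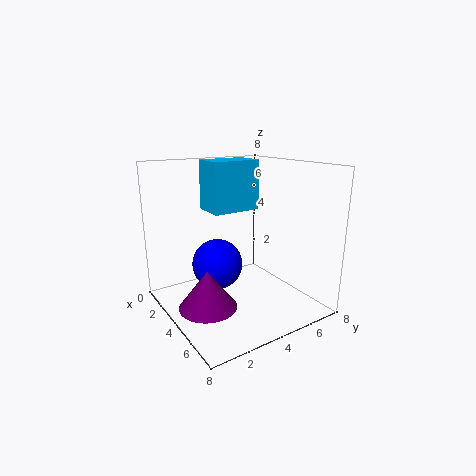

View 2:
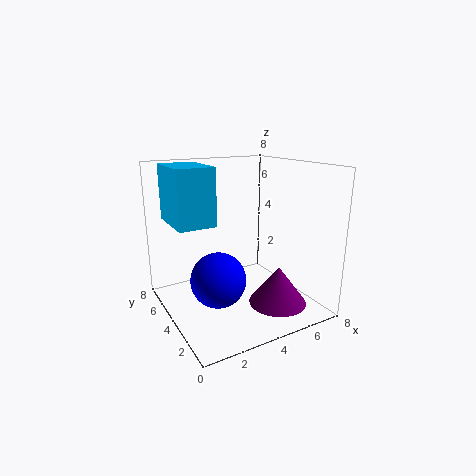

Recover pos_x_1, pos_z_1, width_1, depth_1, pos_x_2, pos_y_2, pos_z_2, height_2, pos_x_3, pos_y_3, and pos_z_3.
pos_x_1 = 0.5, pos_z_1 = 5, width_1 = 2, depth_1 = 3, pos_x_2 = 5, pos_y_2 = 1.5, pos_z_2 = 1, height_2 = 2, pos_x_3 = 2.5, pos_y_3 = 3.5, pos_z_3 = 2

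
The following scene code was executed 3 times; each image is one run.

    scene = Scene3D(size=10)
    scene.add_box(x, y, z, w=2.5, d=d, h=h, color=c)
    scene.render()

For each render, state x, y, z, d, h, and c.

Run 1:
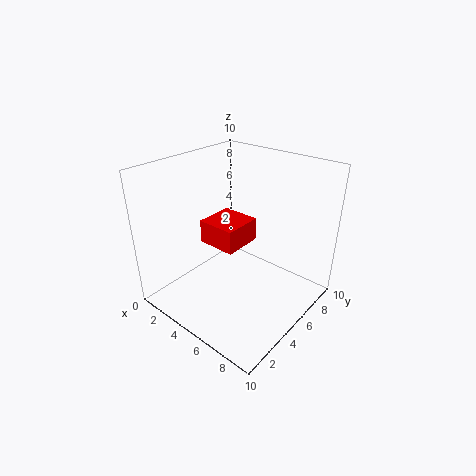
x = 4, y = 2.5, z = 5.5, d = 2.5, h = 1.5, c = 'red'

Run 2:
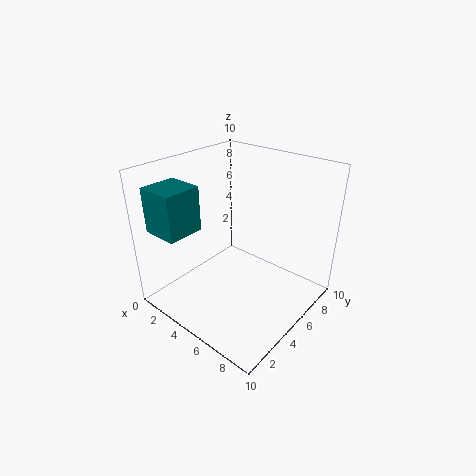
x = 1, y = 0.5, z = 6, d = 2.5, h = 3, c = 'teal'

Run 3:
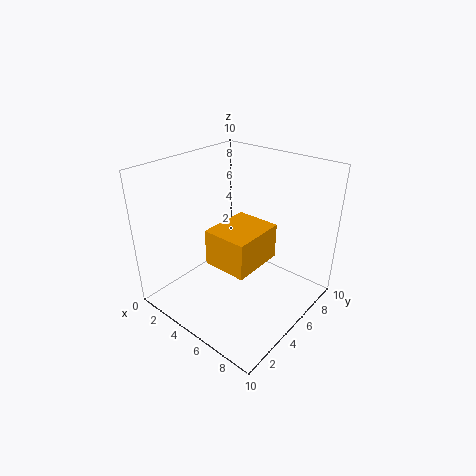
x = 6.5, y = 0.5, z = 6, d = 3, h = 2, c = 'orange'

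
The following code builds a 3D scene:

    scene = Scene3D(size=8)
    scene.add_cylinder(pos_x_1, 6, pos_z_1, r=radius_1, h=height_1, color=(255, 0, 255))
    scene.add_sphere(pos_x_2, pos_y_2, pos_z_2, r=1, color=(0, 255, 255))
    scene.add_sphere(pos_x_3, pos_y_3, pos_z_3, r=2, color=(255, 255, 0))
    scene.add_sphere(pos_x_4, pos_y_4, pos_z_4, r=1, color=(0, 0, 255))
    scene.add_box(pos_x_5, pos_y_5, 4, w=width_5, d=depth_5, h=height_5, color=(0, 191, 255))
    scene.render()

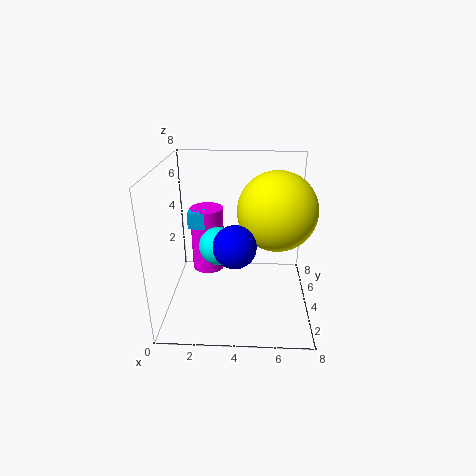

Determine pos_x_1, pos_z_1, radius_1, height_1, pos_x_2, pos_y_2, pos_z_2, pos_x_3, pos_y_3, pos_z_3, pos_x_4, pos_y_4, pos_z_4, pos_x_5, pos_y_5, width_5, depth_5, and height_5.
pos_x_1 = 2
pos_z_1 = 1
radius_1 = 1
height_1 = 4
pos_x_2 = 3
pos_y_2 = 3
pos_z_2 = 4
pos_x_3 = 6
pos_y_3 = 3
pos_z_3 = 6
pos_x_4 = 4
pos_y_4 = 1
pos_z_4 = 5
pos_x_5 = 1
pos_y_5 = 5
width_5 = 1
depth_5 = 1
height_5 = 1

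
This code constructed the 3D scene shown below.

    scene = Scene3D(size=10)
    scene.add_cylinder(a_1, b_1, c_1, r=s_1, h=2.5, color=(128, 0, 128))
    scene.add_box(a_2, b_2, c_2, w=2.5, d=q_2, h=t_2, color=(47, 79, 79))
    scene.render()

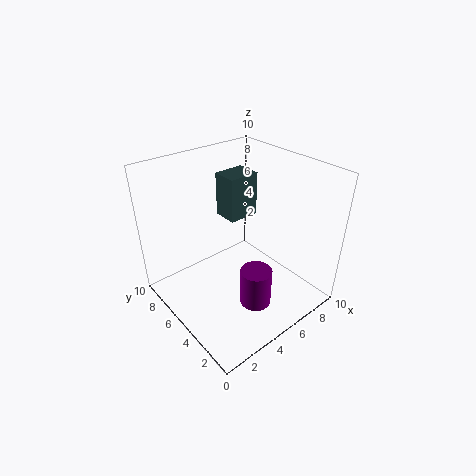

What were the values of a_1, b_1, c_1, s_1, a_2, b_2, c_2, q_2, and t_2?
a_1 = 4
b_1 = 2
c_1 = 2
s_1 = 1
a_2 = 6.5
b_2 = 7.5
c_2 = 4.5
q_2 = 2
t_2 = 3.5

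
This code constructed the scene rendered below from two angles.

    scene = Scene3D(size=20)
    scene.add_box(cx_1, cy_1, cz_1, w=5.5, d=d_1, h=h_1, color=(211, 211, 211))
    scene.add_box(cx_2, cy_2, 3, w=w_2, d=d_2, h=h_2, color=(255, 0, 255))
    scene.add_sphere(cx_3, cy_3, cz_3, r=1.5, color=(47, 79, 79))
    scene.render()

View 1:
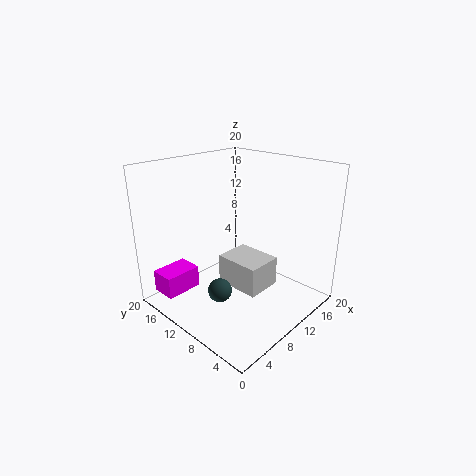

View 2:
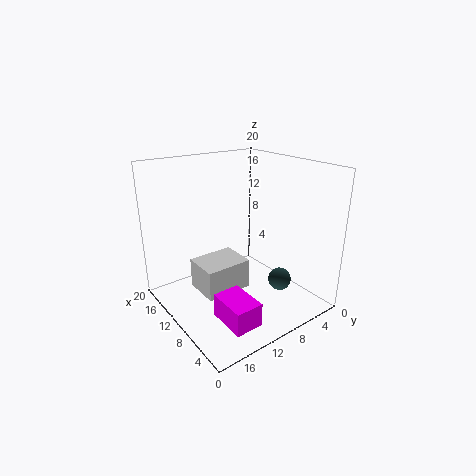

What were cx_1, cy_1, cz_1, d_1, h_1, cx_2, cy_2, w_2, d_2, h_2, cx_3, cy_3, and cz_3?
cx_1 = 10.5, cy_1 = 7.5, cz_1 = 1, d_1 = 7, h_1 = 4.5, cx_2 = 0.5, cy_2 = 13.5, w_2 = 5, d_2 = 3.5, h_2 = 3, cx_3 = 4, cy_3 = 7.5, cz_3 = 5.5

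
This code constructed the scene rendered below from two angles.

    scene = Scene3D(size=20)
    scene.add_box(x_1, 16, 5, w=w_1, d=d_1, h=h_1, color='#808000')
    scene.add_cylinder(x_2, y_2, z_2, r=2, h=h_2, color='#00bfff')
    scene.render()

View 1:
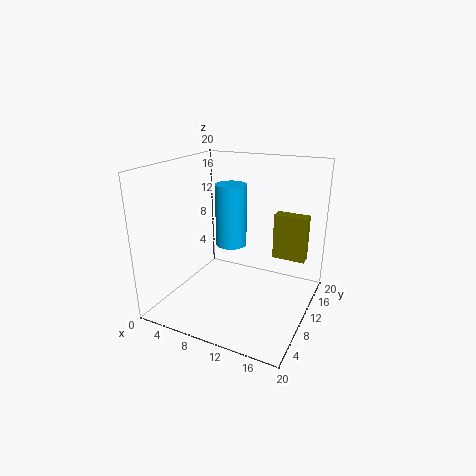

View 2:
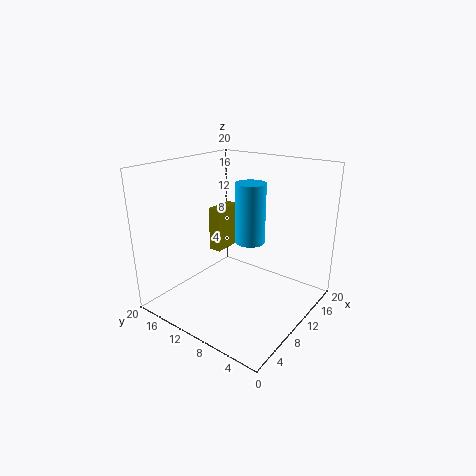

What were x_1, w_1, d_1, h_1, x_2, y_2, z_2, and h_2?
x_1 = 13, w_1 = 5, d_1 = 2, h_1 = 7, x_2 = 10, y_2 = 8, z_2 = 10, h_2 = 8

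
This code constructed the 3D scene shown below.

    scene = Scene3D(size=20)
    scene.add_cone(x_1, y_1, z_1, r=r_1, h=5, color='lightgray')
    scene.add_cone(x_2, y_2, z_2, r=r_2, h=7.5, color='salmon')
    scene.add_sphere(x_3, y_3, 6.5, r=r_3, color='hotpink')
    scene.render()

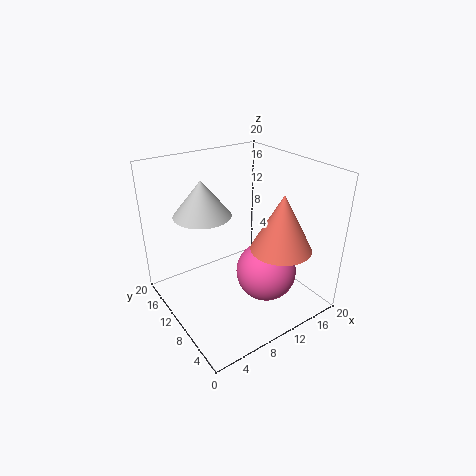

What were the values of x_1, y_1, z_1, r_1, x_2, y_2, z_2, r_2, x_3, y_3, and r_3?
x_1 = 6.5; y_1 = 13.5; z_1 = 13; r_1 = 4; x_2 = 13; y_2 = 4.5; z_2 = 10; r_2 = 4; x_3 = 11.5; y_3 = 5.5; r_3 = 4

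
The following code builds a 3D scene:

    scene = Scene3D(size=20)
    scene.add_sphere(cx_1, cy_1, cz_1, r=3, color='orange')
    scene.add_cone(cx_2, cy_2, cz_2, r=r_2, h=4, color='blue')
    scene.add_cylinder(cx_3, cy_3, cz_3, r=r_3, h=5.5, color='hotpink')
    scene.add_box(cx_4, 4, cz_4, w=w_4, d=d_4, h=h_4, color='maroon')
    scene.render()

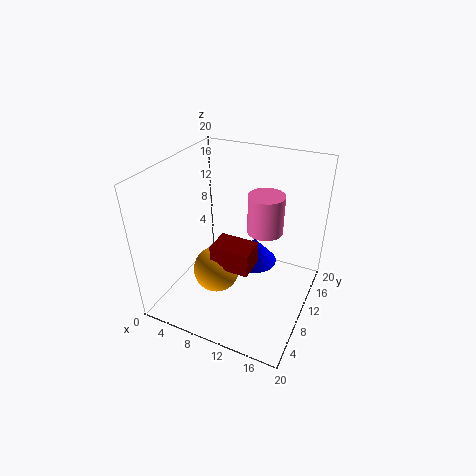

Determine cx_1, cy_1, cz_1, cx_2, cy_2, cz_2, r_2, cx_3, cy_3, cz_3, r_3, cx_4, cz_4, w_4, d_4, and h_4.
cx_1 = 9; cy_1 = 5.5; cz_1 = 7.5; cx_2 = 10.5; cy_2 = 15; cz_2 = 3; r_2 = 3.5; cx_3 = 13; cy_3 = 12.5; cz_3 = 10.5; r_3 = 2.5; cx_4 = 9; cz_4 = 9; w_4 = 5; d_4 = 3.5; h_4 = 3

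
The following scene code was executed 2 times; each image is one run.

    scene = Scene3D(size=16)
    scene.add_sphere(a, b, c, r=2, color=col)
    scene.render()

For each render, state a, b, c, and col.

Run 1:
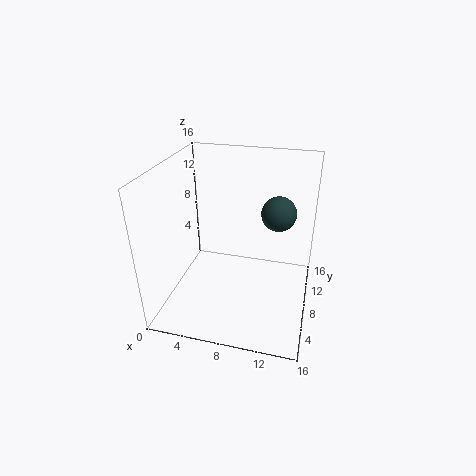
a = 12; b = 11; c = 10; col = 'darkslategray'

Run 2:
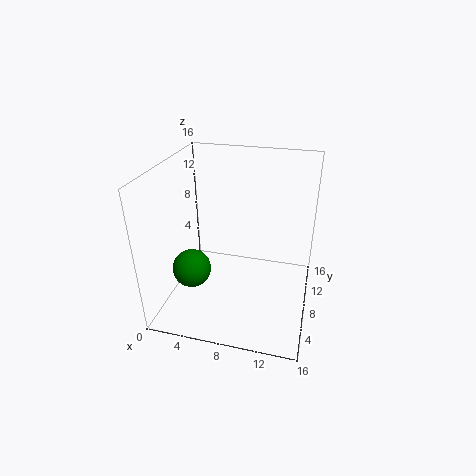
a = 4; b = 4; c = 6; col = 'green'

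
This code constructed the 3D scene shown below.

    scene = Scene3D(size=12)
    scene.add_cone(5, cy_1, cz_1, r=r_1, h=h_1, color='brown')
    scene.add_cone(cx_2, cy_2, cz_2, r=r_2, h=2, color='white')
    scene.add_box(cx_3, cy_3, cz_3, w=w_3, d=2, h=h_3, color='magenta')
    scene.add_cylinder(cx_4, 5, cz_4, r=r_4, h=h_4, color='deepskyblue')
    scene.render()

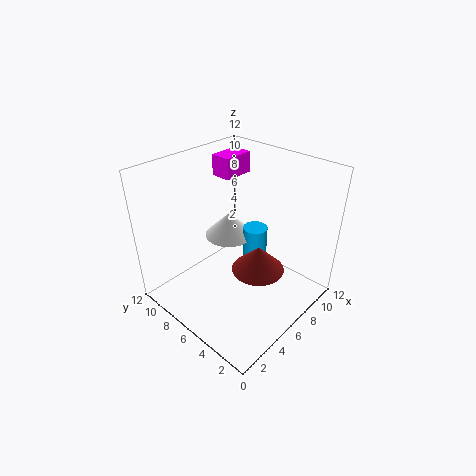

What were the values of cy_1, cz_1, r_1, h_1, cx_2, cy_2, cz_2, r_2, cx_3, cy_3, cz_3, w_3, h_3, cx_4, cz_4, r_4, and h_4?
cy_1 = 3, cz_1 = 5, r_1 = 2, h_1 = 2, cx_2 = 6, cy_2 = 7, cz_2 = 6, r_2 = 2, cx_3 = 9, cy_3 = 10, cz_3 = 9, w_3 = 3, h_3 = 2, cx_4 = 7, cz_4 = 4, r_4 = 1, h_4 = 3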